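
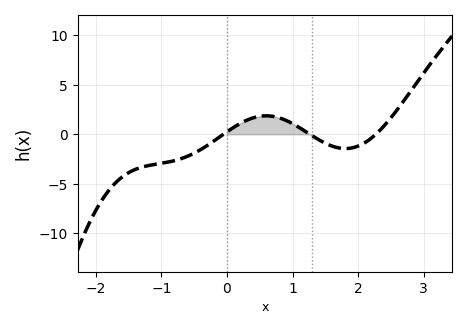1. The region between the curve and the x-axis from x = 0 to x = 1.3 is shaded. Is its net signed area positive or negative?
positive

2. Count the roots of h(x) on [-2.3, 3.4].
3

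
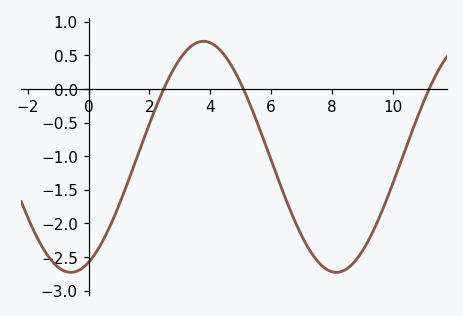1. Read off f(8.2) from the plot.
-2.75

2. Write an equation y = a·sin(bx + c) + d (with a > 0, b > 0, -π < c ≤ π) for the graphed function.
y = 1.72sin(0.72x - 1.2) - 1.01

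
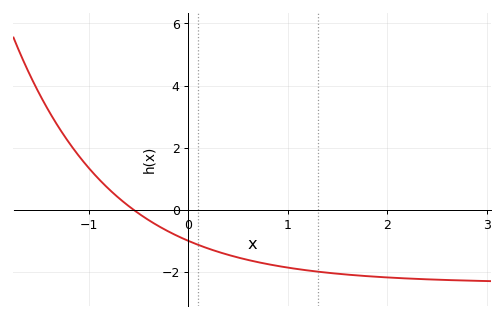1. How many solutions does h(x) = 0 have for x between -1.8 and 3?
1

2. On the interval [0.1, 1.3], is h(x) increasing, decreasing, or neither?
decreasing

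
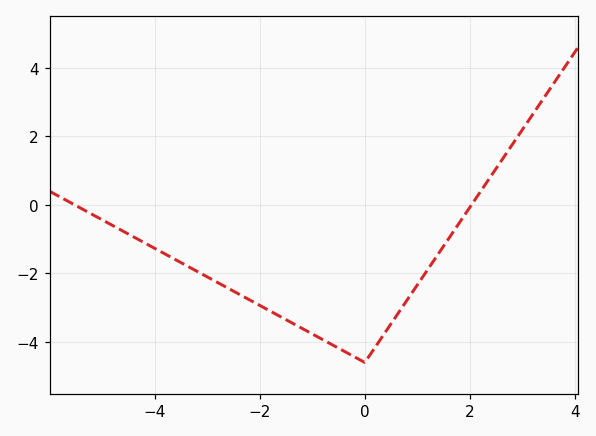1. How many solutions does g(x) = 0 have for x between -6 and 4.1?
2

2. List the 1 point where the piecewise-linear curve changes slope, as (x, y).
(0, -4.6)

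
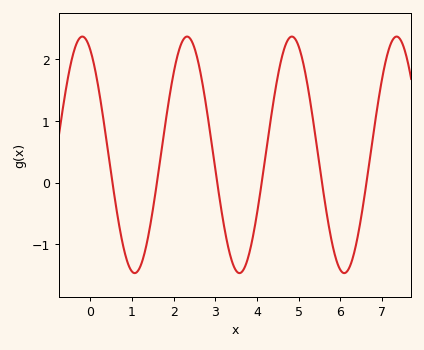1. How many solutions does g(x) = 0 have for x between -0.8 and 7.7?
6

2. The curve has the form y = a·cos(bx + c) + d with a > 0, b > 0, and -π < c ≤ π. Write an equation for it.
y = 1.92cos(2.5x + 0.48) + 0.45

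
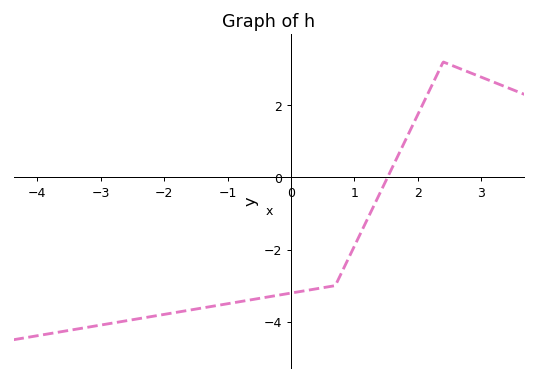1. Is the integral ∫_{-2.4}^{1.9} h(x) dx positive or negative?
negative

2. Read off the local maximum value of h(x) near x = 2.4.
3.2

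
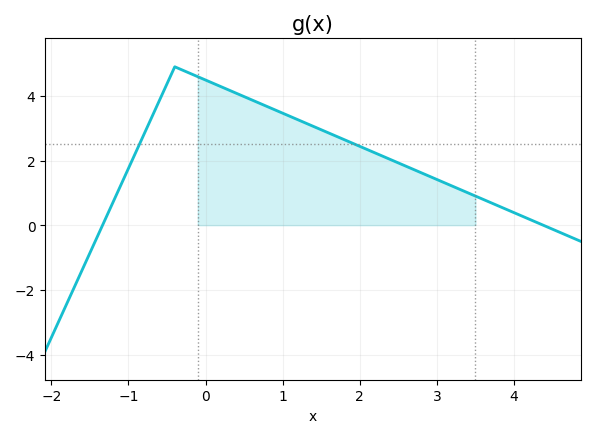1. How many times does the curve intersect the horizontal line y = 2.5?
2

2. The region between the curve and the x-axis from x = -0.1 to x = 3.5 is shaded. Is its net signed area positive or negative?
positive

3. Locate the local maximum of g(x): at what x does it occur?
-0.399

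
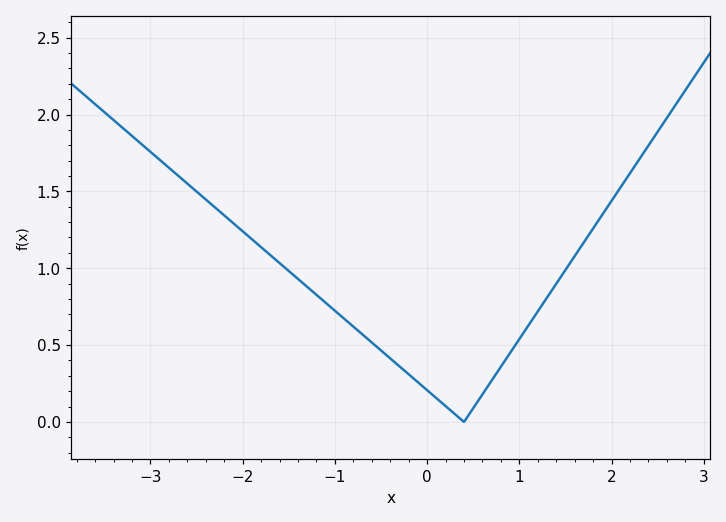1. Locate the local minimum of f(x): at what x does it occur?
0.399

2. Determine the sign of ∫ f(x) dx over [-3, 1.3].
positive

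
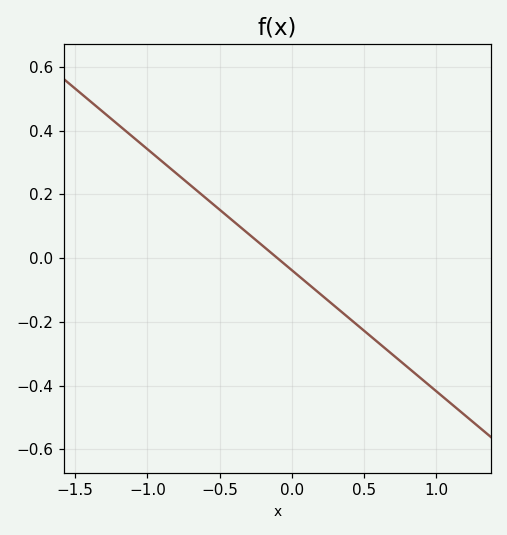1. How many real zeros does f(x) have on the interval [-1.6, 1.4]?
1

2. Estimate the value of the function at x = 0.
-0.04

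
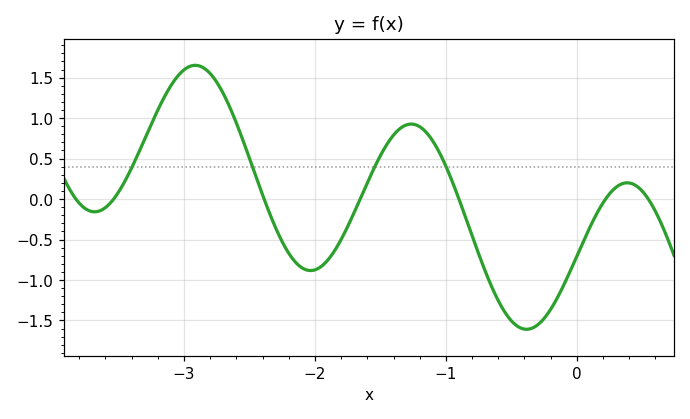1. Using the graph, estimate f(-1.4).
0.8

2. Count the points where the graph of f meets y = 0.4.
4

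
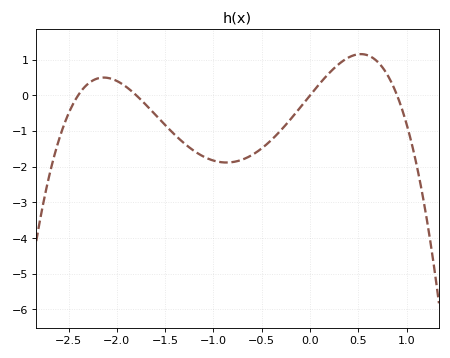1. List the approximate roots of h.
-2.4, -1.8, 0, 0.9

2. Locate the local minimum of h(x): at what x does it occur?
-0.9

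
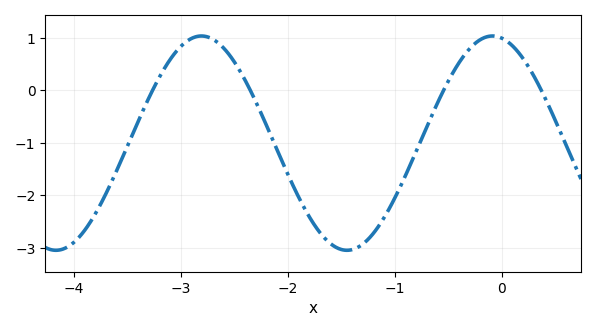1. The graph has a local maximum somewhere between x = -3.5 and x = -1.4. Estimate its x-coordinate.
-2.81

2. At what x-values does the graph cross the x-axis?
-3.26, -2.35, -0.542, 0.369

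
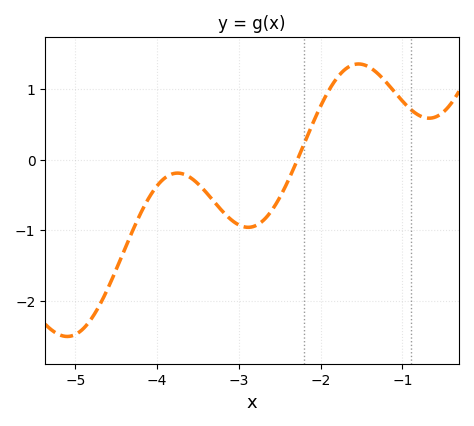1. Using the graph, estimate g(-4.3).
-1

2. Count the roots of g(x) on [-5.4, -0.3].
1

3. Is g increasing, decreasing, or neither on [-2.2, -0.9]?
neither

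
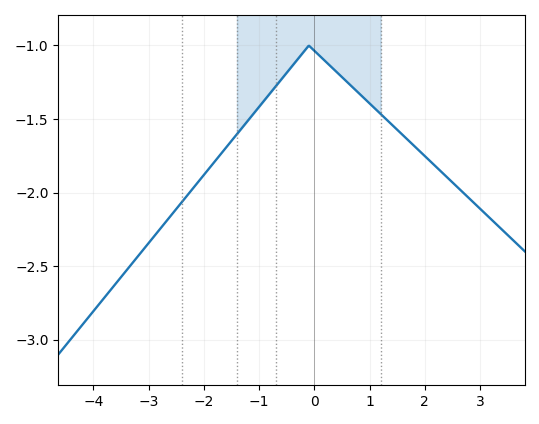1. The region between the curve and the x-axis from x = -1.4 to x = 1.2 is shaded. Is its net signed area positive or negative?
negative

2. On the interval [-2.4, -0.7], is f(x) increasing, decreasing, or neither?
increasing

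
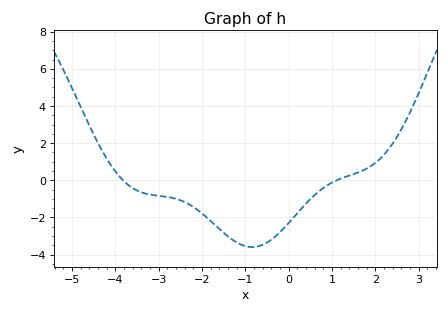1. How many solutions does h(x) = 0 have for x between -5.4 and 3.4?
2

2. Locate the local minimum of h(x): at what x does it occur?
-0.84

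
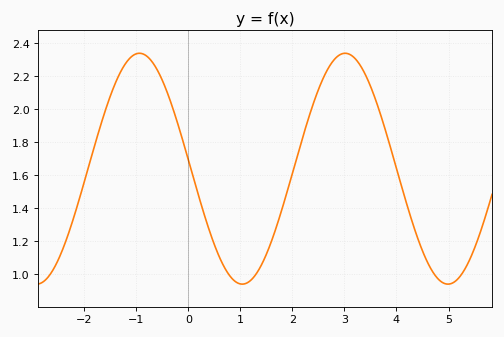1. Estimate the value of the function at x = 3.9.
1.75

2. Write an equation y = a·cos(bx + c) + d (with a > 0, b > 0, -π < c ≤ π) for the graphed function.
y = 0.7cos(1.59x + 1.49) + 1.64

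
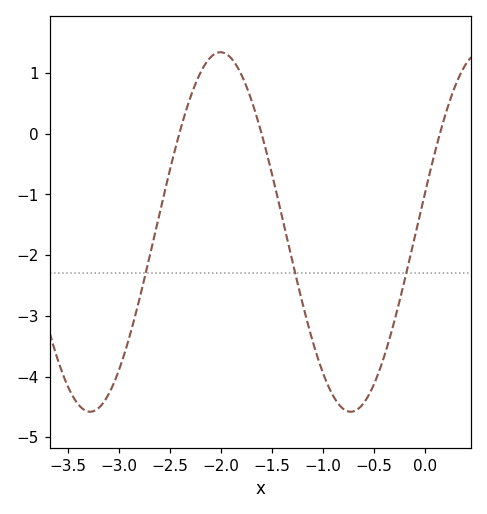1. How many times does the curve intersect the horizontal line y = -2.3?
3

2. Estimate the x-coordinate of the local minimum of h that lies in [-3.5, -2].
-3.3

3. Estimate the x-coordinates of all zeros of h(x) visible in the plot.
-2.4, -1.6, 0.1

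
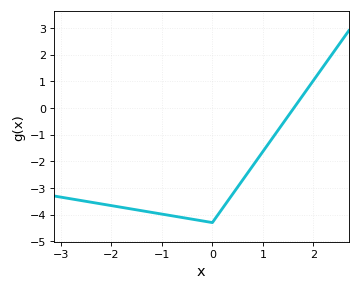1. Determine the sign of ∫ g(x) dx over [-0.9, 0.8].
negative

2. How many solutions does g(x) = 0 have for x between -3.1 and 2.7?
1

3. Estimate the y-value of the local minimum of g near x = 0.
-4.3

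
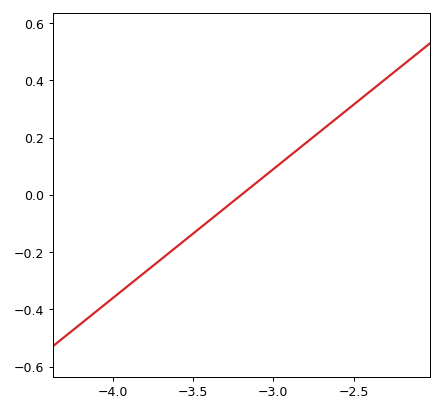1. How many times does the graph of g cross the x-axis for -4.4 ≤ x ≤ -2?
1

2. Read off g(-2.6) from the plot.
0.27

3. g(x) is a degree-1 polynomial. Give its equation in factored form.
y = 0.45(x + 3.2)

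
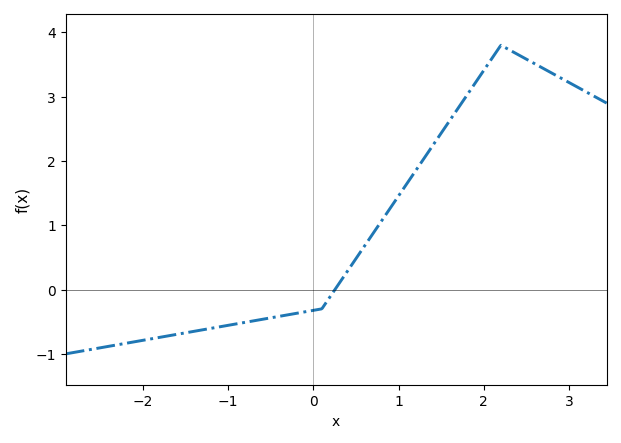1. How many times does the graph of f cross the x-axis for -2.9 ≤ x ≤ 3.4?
1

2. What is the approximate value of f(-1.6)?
-0.7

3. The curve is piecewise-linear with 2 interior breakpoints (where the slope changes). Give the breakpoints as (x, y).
(0.1, -0.3); (2.2, 3.8)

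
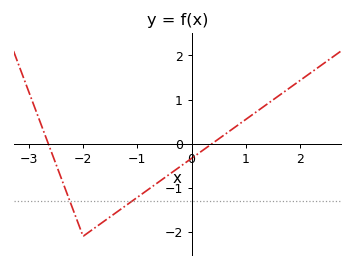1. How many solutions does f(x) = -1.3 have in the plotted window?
2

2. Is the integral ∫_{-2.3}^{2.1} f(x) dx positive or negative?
negative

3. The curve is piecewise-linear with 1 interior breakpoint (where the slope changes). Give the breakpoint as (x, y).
(-2, -2.1)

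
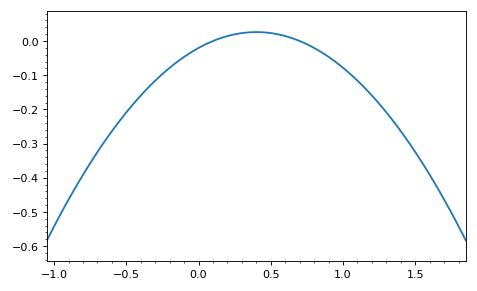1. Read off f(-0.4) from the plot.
-0.159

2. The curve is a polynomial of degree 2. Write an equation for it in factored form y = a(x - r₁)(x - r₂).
y = -0.29(x - 0.1)(x - 0.7)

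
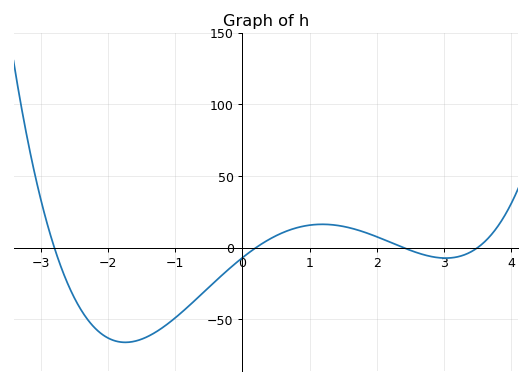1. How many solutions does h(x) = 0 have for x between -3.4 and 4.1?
4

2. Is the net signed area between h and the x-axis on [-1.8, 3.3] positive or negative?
negative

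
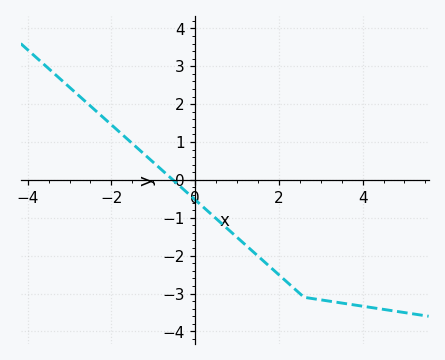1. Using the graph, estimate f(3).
-3.17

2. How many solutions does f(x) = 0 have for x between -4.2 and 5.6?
1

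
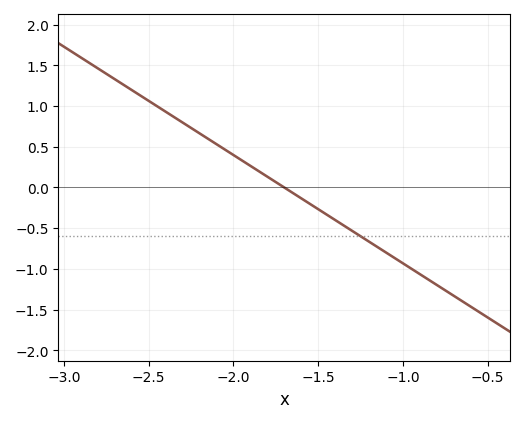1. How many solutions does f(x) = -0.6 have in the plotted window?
1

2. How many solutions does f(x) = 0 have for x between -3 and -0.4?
1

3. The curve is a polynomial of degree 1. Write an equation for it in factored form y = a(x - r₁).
y = -1.33(x + 1.7)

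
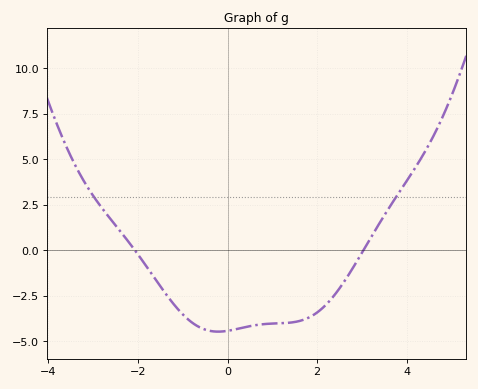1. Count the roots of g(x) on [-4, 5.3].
2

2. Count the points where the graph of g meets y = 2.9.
2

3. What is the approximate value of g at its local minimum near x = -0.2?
-4.48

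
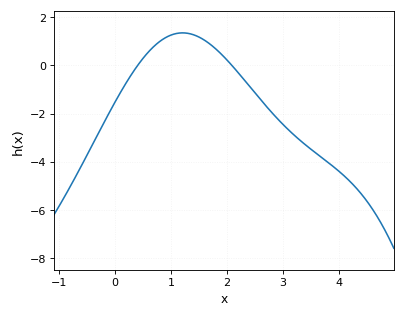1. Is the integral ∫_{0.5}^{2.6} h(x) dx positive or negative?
positive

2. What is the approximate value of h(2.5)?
-1.2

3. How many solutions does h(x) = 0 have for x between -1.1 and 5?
2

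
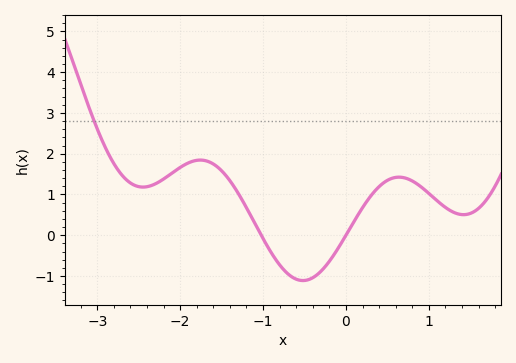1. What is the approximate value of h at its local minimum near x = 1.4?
0.5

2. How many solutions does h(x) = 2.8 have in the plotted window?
1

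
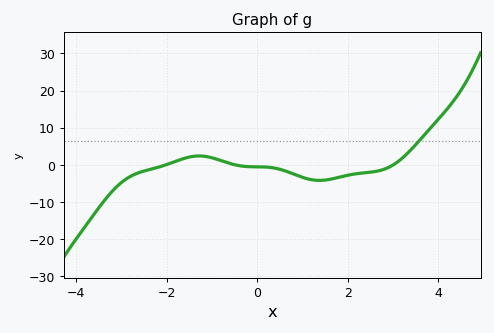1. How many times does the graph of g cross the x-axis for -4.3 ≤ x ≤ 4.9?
3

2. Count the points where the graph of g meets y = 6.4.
1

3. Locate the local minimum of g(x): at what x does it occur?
1.4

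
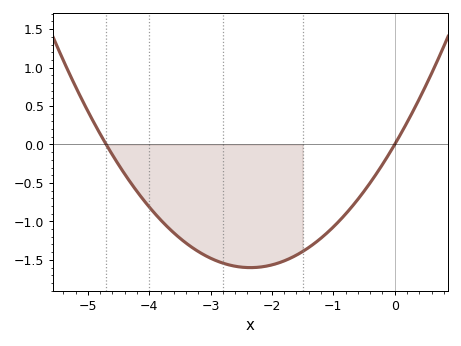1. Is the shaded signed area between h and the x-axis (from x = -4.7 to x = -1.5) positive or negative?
negative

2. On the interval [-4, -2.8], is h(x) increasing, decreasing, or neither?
decreasing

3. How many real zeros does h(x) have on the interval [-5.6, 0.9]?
2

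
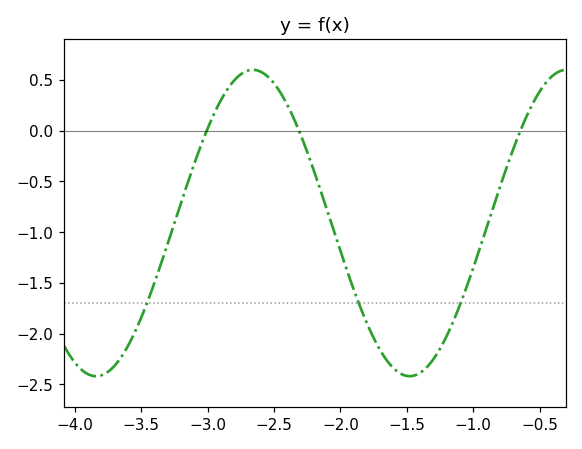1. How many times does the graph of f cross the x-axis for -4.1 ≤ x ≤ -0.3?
3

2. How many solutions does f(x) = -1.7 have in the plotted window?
3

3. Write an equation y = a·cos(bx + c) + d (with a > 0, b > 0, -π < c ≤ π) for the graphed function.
y = 1.51cos(2.66x + 0.79) - 0.91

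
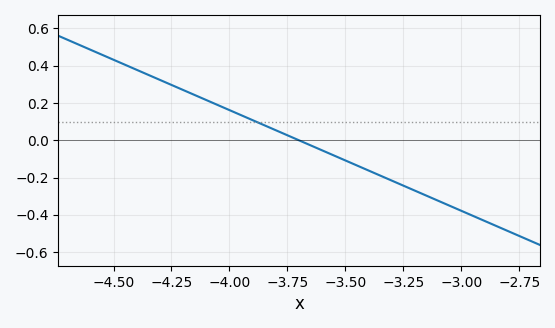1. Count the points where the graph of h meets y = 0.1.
1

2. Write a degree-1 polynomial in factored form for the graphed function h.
y = -0.54(x + 3.7)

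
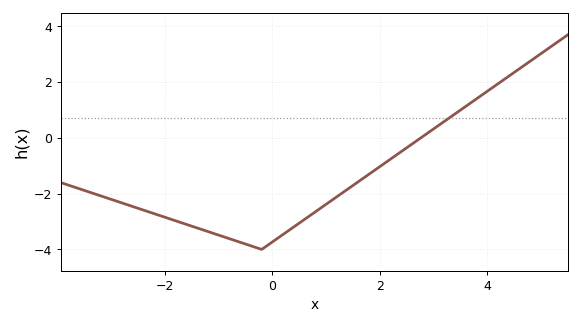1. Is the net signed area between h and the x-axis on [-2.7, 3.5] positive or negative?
negative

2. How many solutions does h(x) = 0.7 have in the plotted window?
1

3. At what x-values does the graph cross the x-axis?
2.8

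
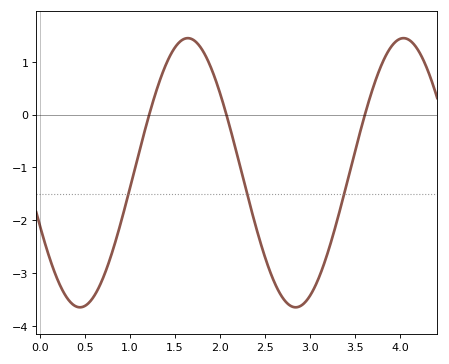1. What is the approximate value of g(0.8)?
-2.61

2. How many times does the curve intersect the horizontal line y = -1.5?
3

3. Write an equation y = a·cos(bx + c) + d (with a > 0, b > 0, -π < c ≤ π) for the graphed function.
y = 2.55cos(2.62x + 1.98) - 1.1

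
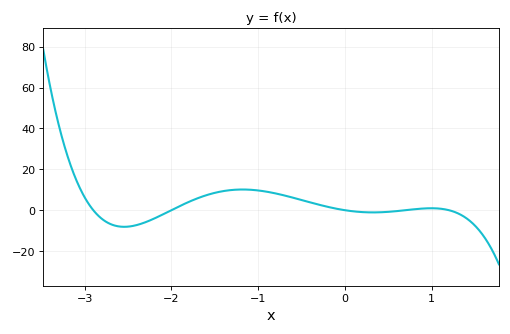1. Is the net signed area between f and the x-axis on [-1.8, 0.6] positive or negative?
positive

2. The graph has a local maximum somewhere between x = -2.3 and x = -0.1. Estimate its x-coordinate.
-1.18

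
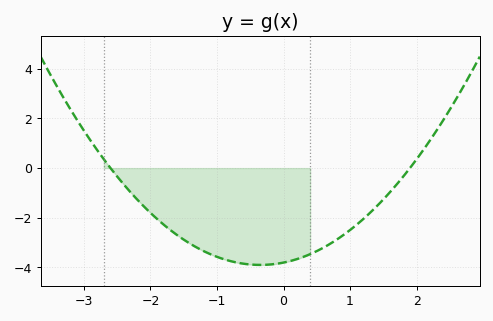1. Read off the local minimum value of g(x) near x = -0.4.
-3.8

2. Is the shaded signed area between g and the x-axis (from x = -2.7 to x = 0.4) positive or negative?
negative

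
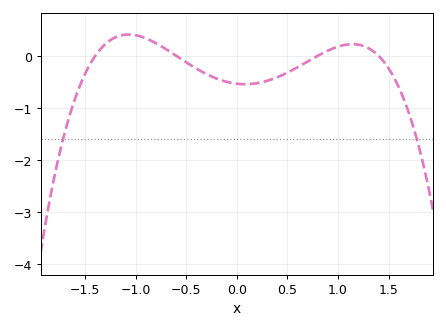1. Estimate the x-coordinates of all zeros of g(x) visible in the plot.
-1.4, -0.6, 0.8, 1.4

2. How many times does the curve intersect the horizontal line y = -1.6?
2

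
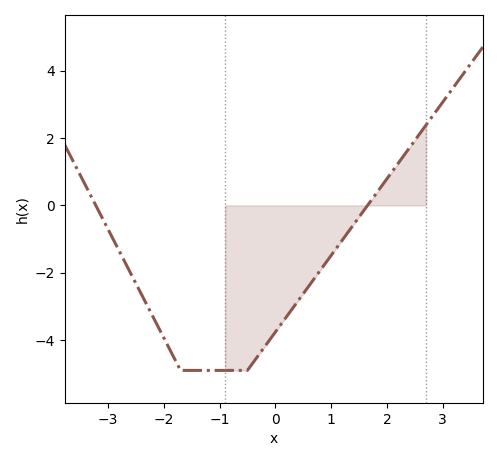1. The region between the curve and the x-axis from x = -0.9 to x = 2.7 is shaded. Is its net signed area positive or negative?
negative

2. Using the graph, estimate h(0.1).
-3.6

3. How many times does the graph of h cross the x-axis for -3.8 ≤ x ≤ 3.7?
2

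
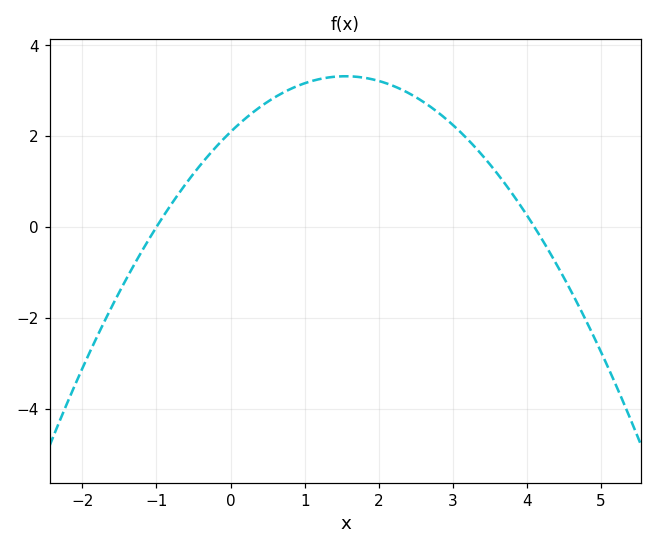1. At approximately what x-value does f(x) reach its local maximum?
1.6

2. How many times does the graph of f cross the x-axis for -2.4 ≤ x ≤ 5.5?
2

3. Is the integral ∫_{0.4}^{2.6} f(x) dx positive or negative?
positive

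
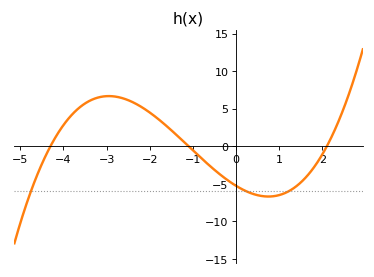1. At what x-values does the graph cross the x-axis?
-4.3, -1.1, 2.1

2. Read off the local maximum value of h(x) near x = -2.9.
6.68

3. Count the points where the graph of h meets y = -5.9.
3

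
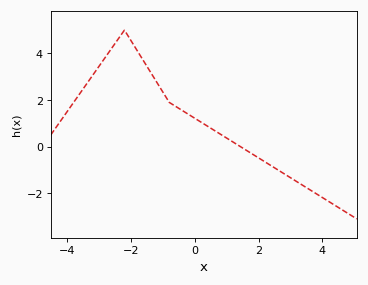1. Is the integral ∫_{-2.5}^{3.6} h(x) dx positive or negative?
positive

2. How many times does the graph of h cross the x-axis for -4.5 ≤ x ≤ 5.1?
1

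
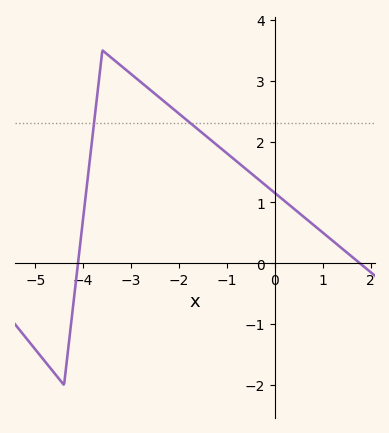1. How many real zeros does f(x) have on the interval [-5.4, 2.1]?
2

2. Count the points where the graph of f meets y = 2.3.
2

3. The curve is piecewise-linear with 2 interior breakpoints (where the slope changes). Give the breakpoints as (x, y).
(-4.4, -2); (-3.6, 3.5)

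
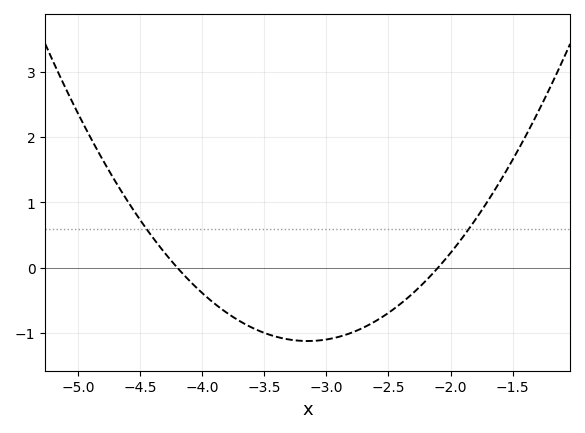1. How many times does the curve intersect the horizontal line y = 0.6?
2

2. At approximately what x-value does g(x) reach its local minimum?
-3.1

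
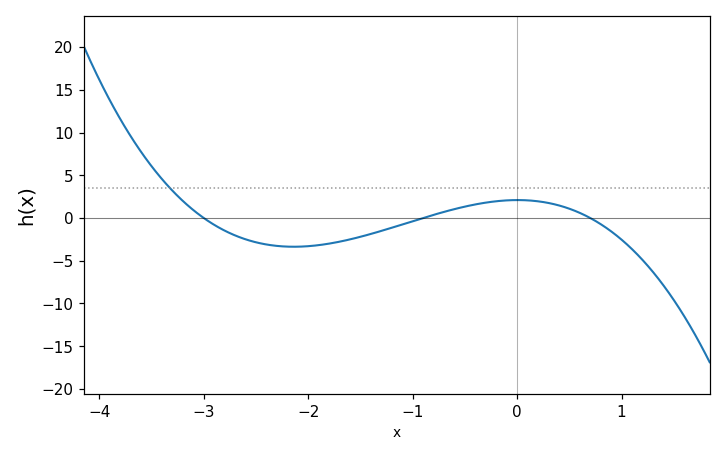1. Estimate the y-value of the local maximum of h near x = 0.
2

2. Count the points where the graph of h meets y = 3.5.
1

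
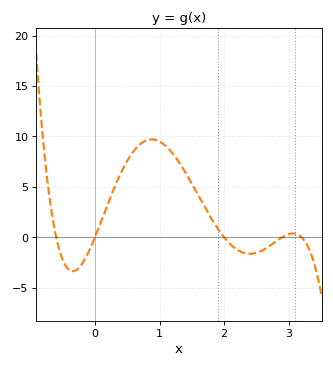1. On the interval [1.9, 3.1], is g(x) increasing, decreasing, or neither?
neither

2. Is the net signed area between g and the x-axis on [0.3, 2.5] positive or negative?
positive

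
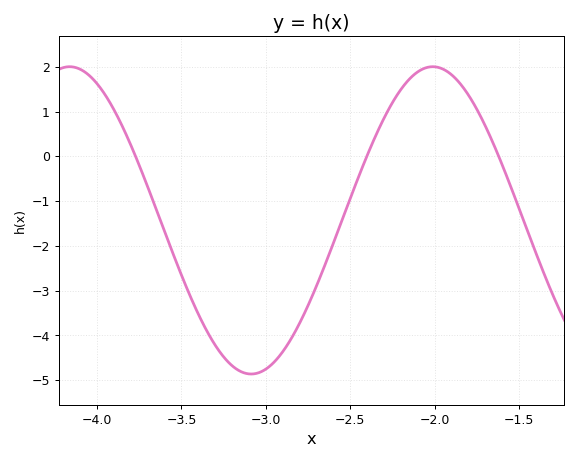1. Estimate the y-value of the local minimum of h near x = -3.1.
-4.86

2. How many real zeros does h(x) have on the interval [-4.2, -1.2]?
3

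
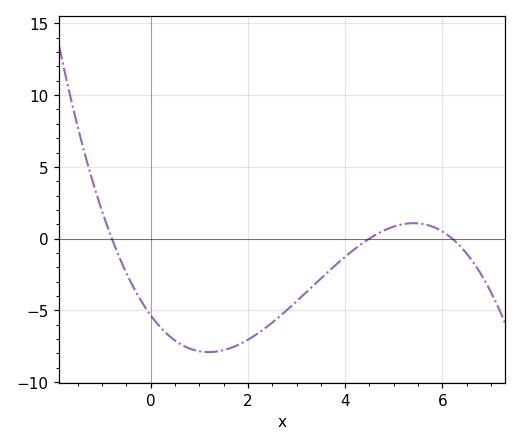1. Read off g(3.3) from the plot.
-3.42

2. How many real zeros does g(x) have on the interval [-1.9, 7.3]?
3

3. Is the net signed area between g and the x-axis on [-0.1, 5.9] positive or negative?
negative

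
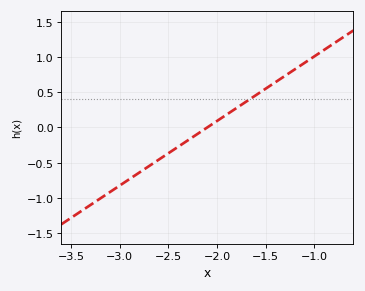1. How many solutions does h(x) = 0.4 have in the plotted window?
1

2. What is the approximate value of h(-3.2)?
-1.01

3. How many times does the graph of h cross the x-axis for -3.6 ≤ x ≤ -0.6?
1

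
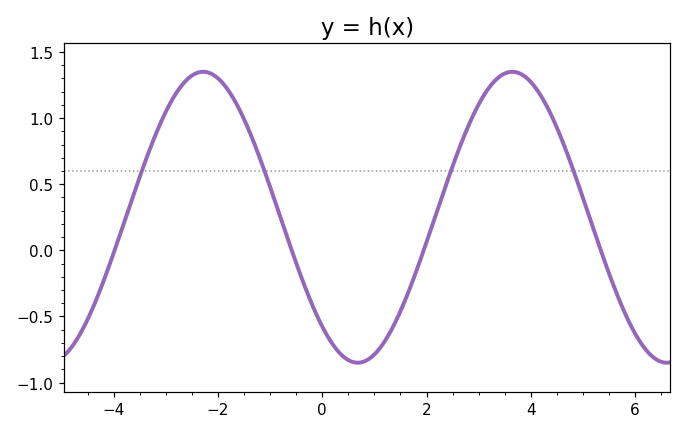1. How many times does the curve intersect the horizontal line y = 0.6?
4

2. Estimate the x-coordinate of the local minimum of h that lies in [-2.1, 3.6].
0.678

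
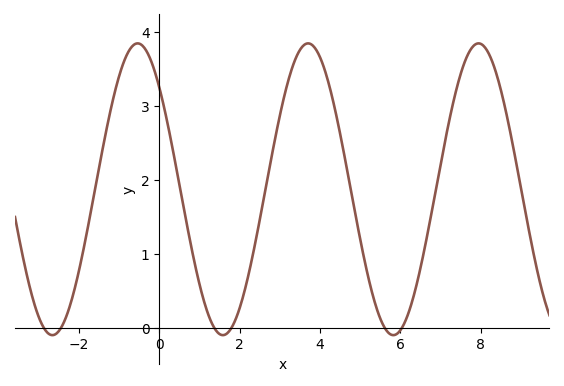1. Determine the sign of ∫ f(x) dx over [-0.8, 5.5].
positive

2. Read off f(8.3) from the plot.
3.6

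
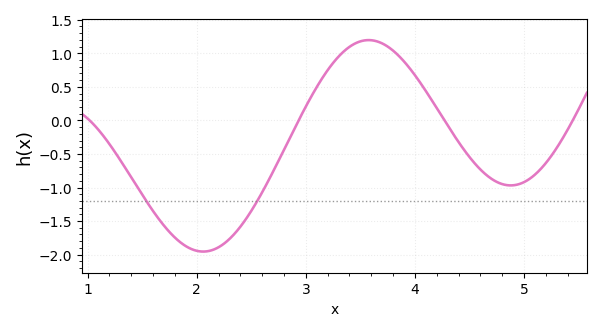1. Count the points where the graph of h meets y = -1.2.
2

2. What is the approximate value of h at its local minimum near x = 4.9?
-0.95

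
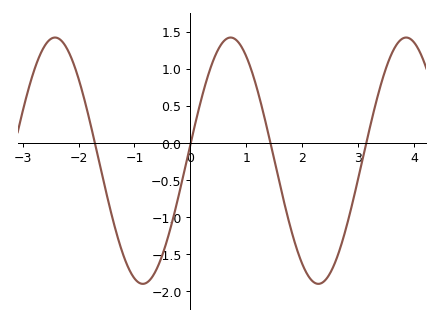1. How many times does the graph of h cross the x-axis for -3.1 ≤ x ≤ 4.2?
4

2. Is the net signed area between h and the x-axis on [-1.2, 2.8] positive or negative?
negative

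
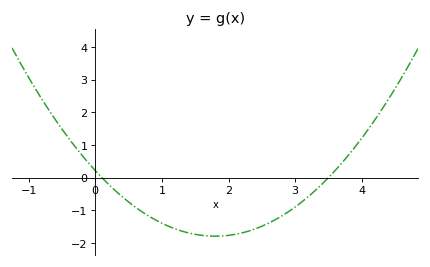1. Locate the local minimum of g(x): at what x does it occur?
1.8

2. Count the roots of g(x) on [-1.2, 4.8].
2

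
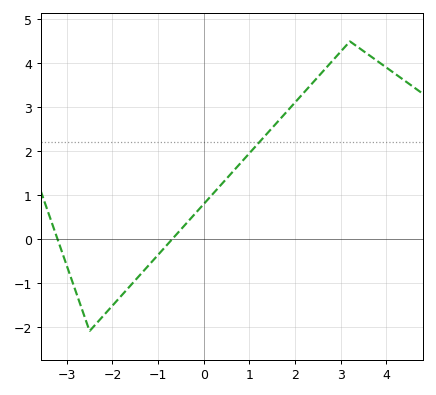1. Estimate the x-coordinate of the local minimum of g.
-2.4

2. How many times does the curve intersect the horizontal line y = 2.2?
1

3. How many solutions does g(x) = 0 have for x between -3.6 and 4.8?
2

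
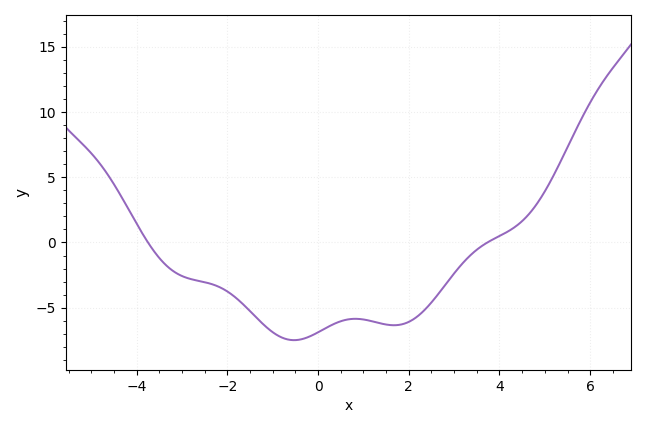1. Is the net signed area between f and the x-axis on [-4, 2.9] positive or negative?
negative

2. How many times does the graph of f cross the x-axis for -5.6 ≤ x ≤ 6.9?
2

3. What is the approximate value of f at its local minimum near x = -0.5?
-7.5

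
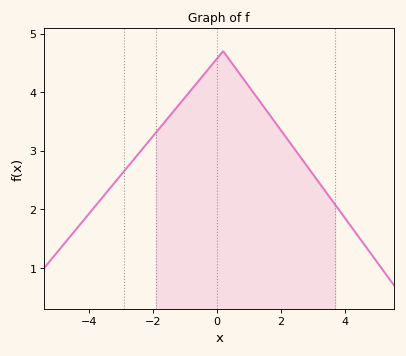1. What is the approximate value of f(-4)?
1.92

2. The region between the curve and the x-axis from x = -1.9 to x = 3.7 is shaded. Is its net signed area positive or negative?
positive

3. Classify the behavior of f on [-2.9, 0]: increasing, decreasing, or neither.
increasing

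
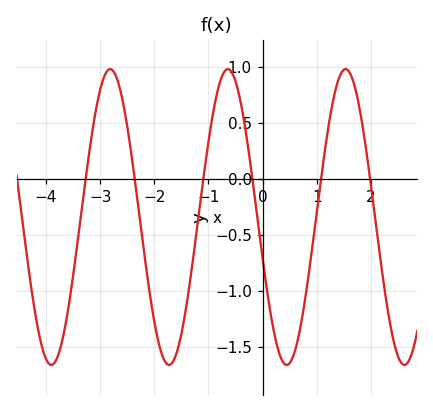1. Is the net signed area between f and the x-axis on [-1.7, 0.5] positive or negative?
negative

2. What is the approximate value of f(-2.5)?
0.45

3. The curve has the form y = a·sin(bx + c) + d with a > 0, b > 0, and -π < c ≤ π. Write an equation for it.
y = 1.32sin(2.9x - 2.9) - 0.34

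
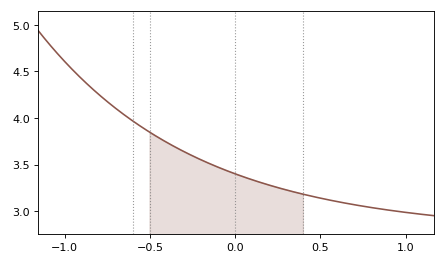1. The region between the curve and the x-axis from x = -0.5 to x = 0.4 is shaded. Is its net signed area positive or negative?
positive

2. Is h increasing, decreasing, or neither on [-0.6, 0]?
decreasing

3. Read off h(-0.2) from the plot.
3.55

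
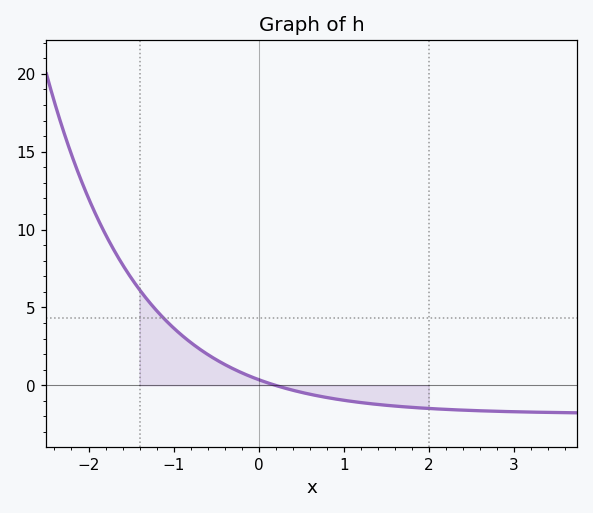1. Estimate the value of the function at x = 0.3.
0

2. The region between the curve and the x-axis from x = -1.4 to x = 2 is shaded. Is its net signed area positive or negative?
positive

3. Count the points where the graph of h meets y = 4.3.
1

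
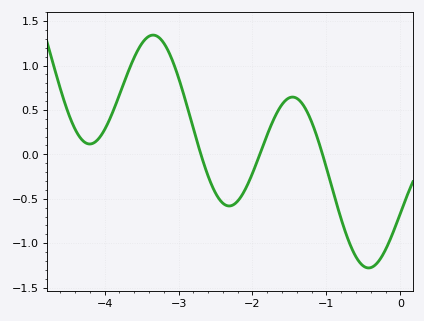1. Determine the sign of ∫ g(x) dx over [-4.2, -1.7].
positive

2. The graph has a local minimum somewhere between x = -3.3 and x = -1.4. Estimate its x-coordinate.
-2.32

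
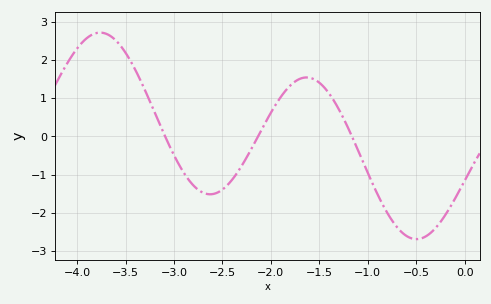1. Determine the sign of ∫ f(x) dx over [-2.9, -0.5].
negative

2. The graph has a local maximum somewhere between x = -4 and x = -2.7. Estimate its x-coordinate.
-3.8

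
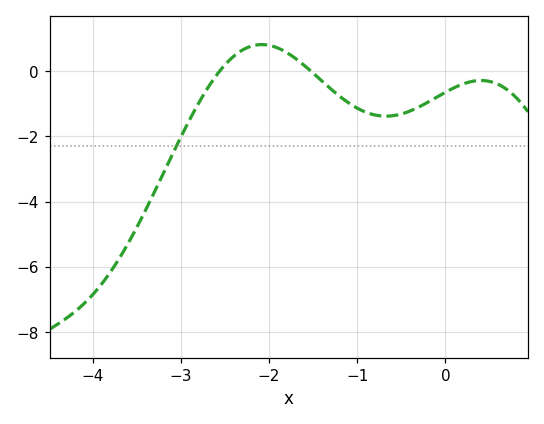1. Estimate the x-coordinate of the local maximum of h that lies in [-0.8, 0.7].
0.4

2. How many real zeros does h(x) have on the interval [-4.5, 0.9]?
2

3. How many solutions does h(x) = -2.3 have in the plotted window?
1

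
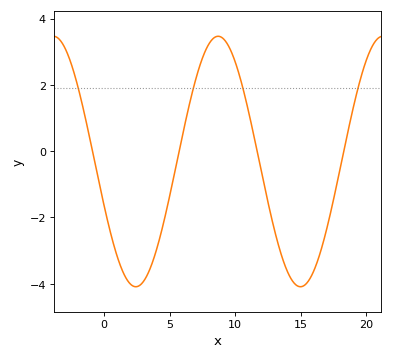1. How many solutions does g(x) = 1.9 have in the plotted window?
4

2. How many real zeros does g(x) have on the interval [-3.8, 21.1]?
4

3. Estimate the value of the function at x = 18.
-0.6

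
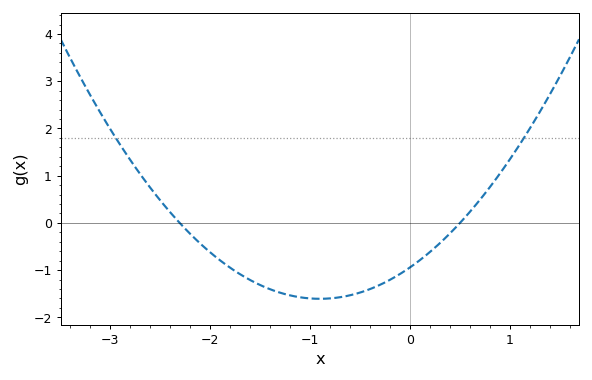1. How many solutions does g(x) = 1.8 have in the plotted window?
2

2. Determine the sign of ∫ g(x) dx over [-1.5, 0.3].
negative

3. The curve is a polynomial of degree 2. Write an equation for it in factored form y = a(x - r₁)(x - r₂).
y = 0.82(x + 2.3)(x - 0.5)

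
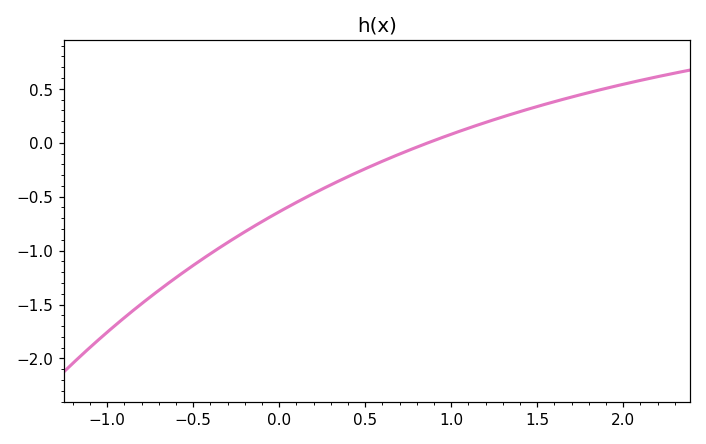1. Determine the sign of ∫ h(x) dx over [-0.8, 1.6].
negative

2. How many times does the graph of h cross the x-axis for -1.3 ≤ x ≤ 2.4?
1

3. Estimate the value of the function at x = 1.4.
0.3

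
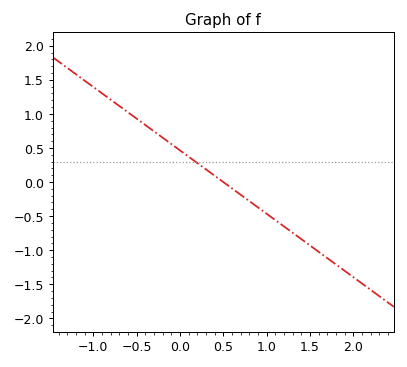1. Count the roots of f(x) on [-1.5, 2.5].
1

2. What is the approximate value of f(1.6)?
-1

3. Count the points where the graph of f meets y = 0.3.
1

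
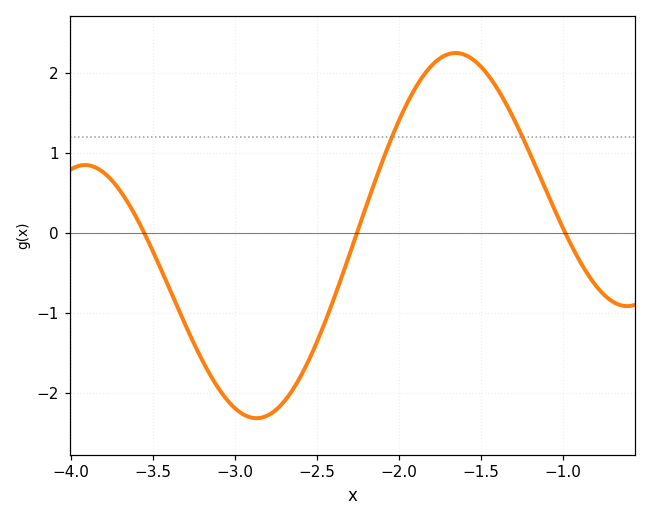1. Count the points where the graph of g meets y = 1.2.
2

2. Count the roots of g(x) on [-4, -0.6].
3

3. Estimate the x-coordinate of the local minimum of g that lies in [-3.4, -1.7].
-2.87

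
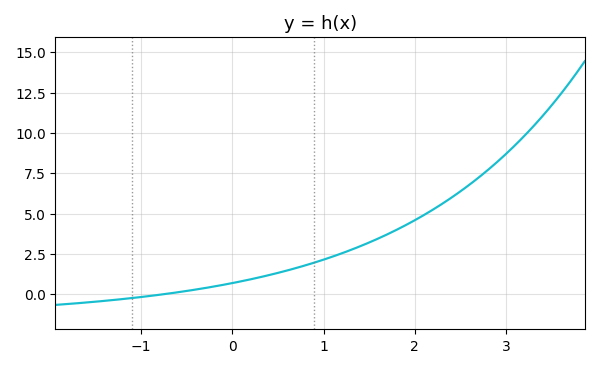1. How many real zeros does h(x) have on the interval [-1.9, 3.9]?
1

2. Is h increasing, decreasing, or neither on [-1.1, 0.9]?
increasing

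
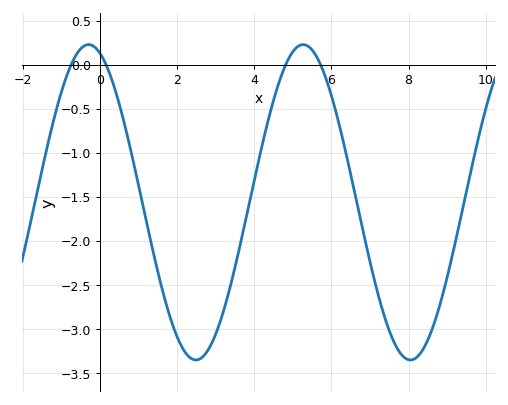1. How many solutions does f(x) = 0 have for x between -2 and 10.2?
4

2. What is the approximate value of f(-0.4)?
0.217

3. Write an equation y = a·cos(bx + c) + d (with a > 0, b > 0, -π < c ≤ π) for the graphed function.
y = 1.79cos(1.13x + 0.33) - 1.56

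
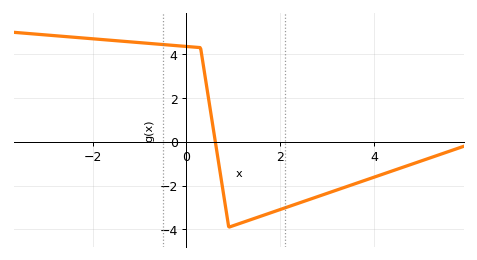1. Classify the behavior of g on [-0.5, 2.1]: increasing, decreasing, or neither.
neither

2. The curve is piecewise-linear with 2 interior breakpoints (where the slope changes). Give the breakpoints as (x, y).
(0.3, 4.3); (0.9, -3.9)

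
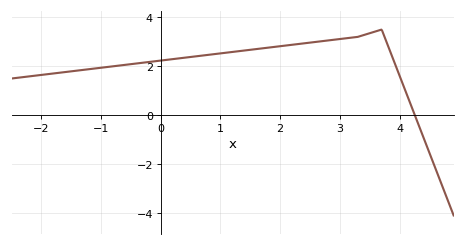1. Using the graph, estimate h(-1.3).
1.85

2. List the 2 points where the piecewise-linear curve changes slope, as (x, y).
(3.3, 3.2); (3.7, 3.5)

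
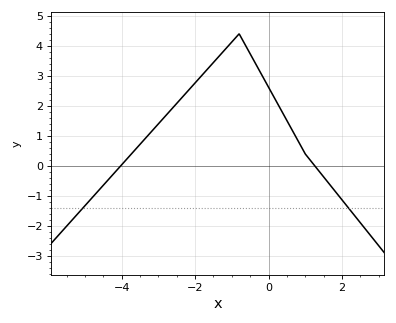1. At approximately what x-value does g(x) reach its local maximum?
-0.8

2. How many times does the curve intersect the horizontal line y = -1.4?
2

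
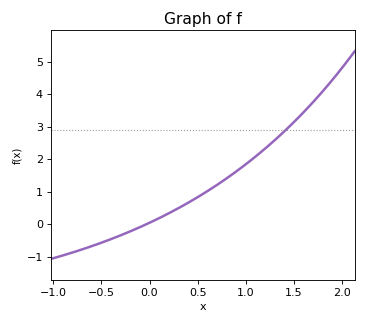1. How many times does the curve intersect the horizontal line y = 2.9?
1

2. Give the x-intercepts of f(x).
-0.029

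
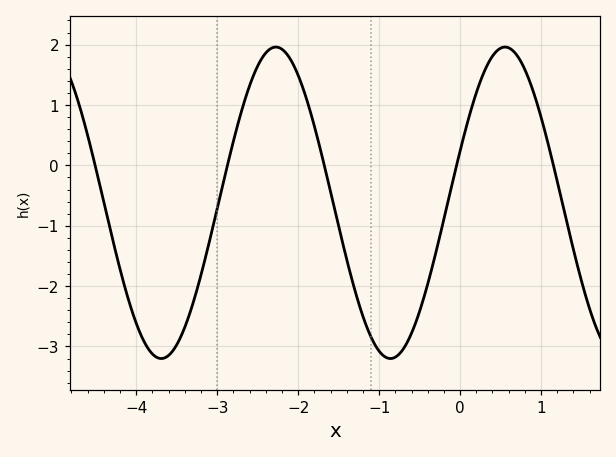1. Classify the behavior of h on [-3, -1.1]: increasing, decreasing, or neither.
neither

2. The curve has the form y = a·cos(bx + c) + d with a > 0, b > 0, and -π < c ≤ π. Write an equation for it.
y = 2.58cos(2.2x - 1.2) - 0.62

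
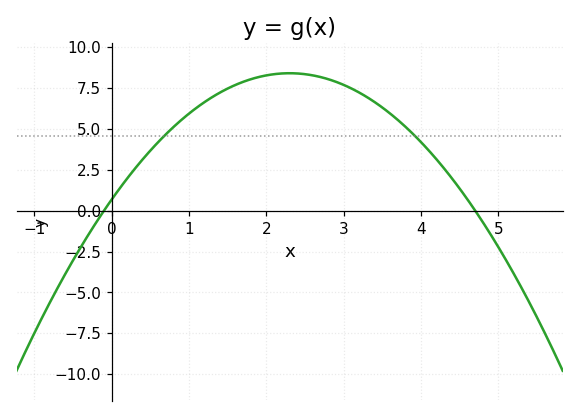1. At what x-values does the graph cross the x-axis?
-0.1, 4.7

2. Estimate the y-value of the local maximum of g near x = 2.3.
8.41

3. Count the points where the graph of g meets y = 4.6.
2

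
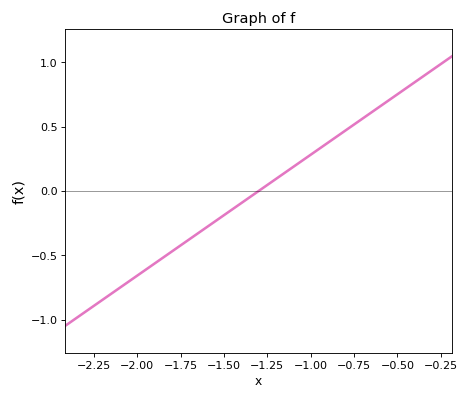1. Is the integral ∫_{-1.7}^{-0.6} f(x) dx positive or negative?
positive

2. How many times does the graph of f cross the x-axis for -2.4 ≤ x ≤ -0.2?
1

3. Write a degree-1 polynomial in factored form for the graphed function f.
y = 0.94(x + 1.3)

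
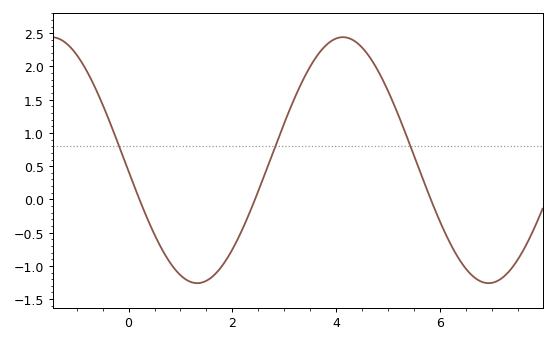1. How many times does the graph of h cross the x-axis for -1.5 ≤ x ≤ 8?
3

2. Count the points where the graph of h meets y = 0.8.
3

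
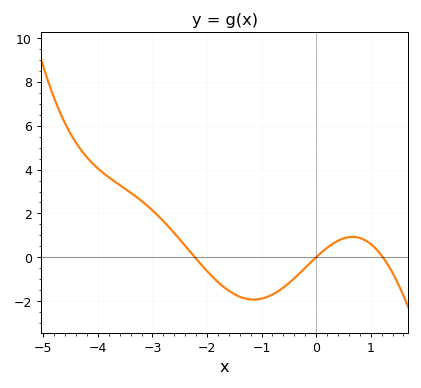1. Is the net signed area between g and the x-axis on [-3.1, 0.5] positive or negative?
negative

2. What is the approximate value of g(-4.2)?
4.56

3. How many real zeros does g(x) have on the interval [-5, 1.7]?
3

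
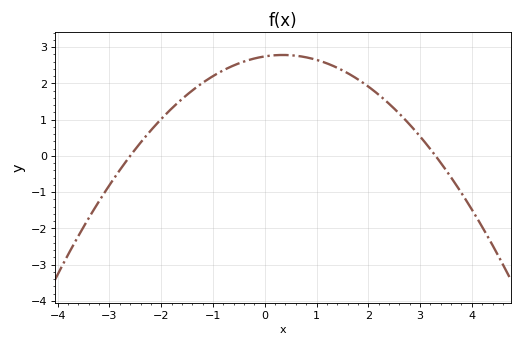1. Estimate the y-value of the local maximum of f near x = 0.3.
2.8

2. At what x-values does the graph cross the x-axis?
-2.6, 3.2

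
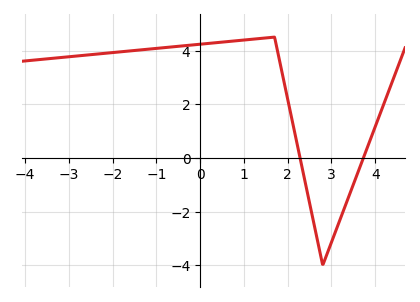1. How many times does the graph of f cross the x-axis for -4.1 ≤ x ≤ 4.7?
2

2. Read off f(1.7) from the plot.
4.5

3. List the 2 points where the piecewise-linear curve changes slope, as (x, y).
(1.7, 4.5); (2.8, -4)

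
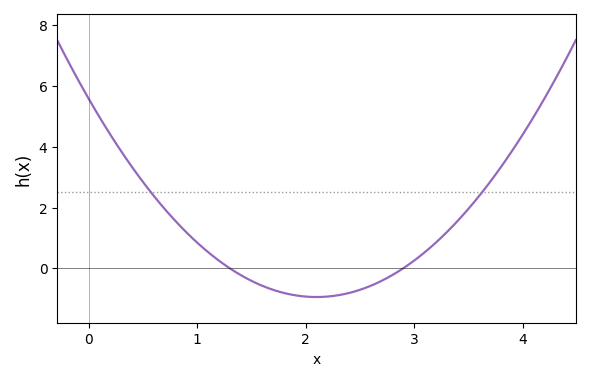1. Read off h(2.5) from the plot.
-0.71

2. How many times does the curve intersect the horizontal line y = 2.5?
2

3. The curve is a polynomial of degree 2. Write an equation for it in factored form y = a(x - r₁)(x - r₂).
y = 1.48(x - 1.3)(x - 2.9)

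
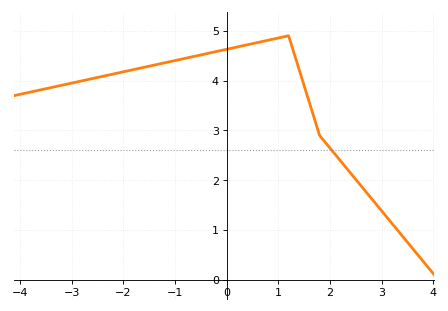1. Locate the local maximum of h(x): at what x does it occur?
1.2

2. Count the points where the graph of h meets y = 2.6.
1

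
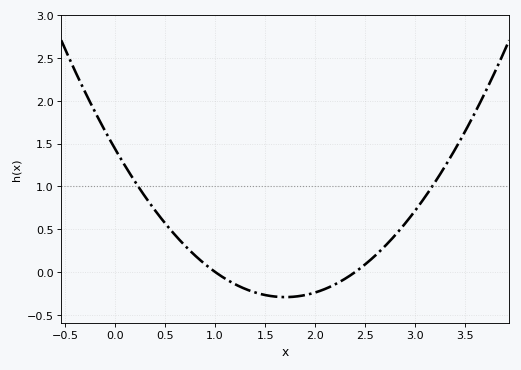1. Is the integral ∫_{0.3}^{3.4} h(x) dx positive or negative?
positive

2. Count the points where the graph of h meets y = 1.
2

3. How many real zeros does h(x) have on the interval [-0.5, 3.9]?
2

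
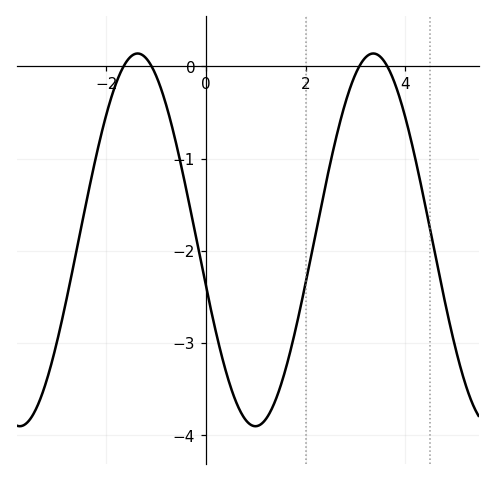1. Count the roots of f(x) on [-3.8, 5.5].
4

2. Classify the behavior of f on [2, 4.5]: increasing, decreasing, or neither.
neither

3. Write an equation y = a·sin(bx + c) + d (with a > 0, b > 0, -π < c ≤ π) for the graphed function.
y = 2.02sin(1.3x - 2.9) - 1.88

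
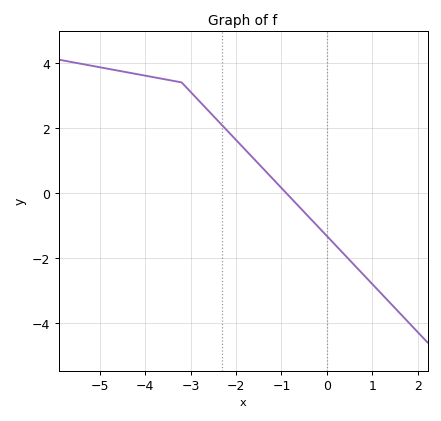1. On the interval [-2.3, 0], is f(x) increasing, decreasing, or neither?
decreasing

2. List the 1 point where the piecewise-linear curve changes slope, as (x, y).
(-3.2, 3.4)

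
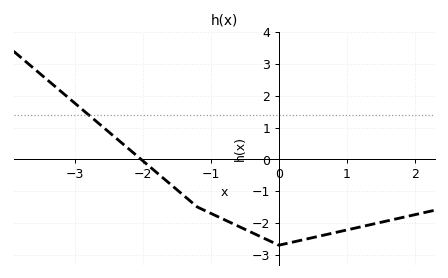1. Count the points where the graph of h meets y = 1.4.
1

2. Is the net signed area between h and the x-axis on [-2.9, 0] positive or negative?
negative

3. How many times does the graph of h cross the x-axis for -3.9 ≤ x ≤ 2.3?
1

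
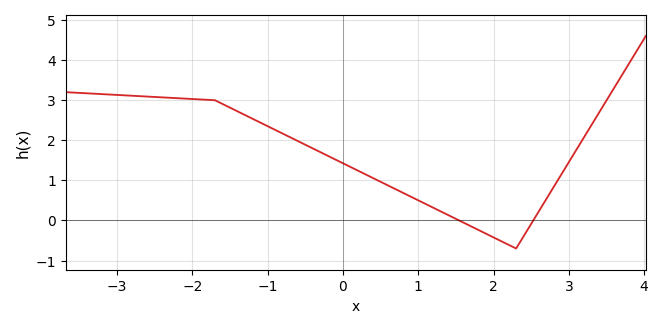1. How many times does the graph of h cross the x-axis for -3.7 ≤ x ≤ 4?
2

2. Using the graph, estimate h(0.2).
1.2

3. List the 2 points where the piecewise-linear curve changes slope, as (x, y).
(-1.7, 3); (2.3, -0.7)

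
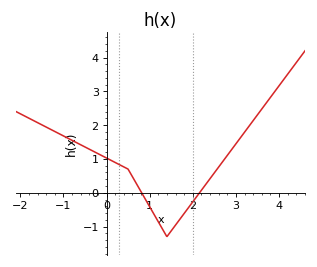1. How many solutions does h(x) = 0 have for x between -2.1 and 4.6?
2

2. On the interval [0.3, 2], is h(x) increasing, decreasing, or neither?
neither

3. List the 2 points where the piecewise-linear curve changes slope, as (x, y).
(0.5, 0.7); (1.4, -1.3)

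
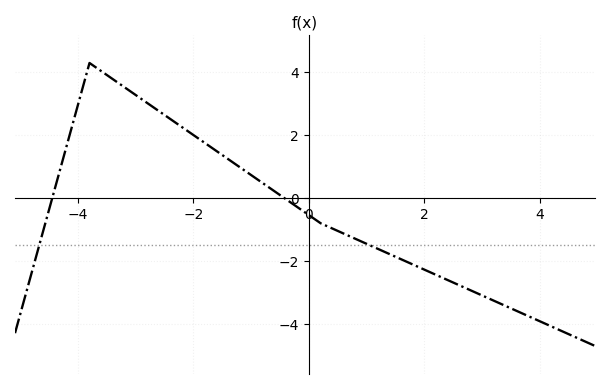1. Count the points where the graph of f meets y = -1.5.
2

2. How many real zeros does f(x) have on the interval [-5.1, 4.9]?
2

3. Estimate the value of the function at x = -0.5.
0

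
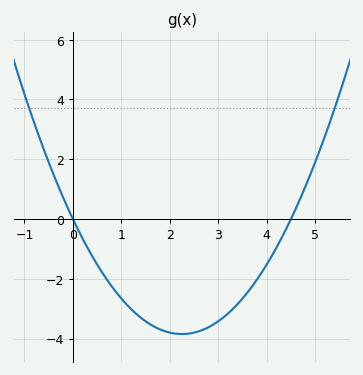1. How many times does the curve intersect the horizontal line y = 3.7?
2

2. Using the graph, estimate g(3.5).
-2.6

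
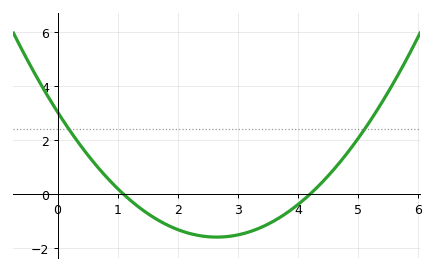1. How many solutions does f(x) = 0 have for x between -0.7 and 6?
2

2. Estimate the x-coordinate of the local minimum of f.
2.7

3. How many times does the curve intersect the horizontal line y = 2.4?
2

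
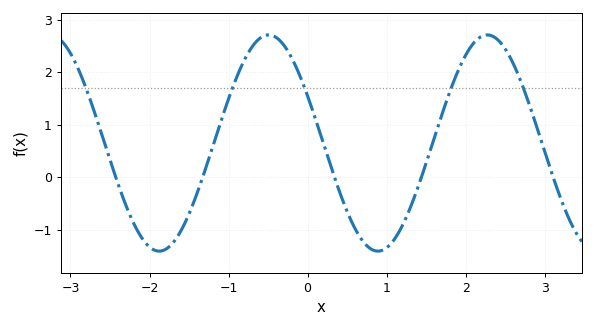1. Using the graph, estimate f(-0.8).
2.23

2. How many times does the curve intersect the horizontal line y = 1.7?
5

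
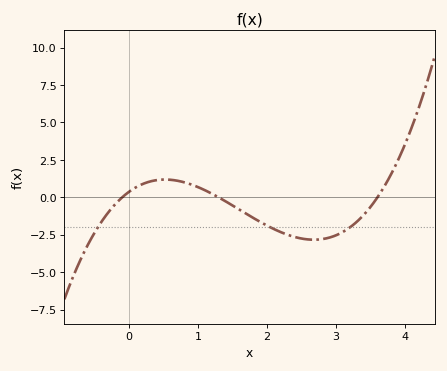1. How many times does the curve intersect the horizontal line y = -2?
3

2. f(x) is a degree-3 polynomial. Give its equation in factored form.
y = 0.8(x + 0.1)(x - 1.3)(x - 3.6)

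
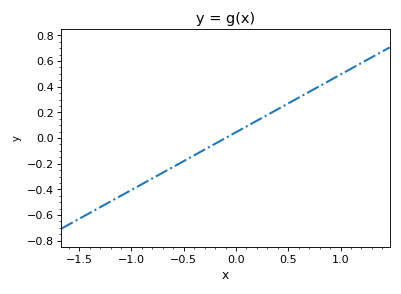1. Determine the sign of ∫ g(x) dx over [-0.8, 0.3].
negative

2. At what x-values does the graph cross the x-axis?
-0.1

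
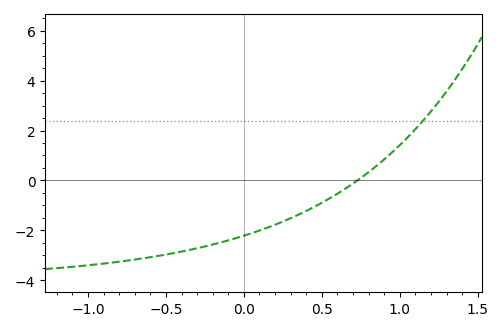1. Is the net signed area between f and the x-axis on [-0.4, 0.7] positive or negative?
negative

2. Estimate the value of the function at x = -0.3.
-2.72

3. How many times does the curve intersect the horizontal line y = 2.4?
1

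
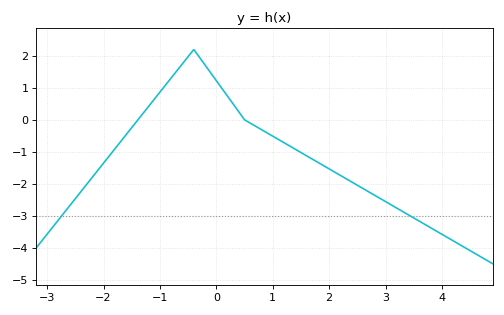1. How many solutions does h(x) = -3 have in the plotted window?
2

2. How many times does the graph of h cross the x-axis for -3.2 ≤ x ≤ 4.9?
2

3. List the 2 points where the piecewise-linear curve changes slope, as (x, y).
(-0.4, 2.2); (0.5, 0)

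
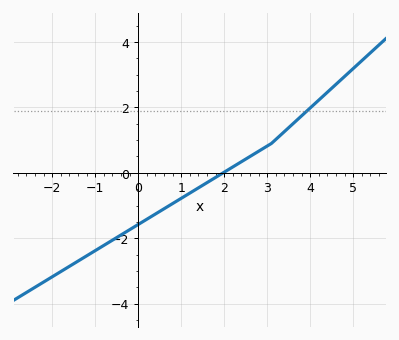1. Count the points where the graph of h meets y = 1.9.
1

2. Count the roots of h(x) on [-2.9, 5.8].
1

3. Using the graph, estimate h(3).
0.82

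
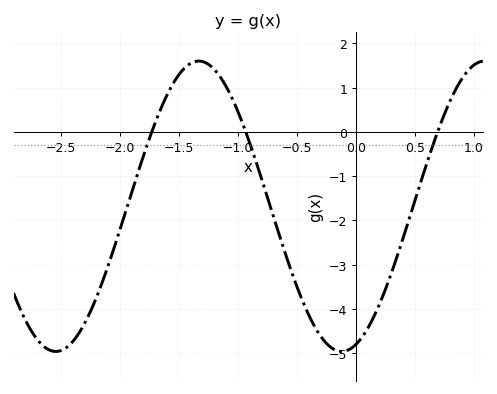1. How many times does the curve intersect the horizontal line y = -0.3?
3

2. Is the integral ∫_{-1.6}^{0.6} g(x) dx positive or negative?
negative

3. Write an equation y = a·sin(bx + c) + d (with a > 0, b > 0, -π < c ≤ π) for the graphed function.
y = 3.28sin(2.6x - 1.3) - 1.68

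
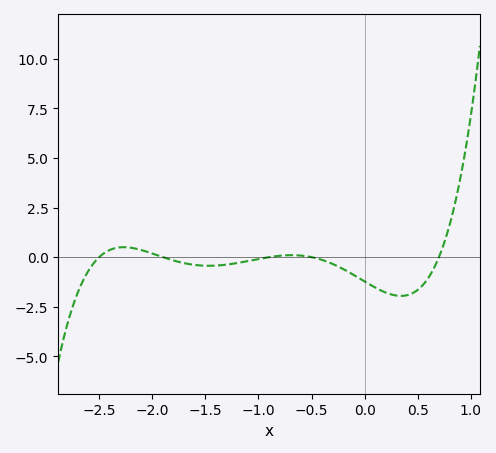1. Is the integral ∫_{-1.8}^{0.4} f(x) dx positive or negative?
negative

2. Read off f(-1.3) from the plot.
-0.4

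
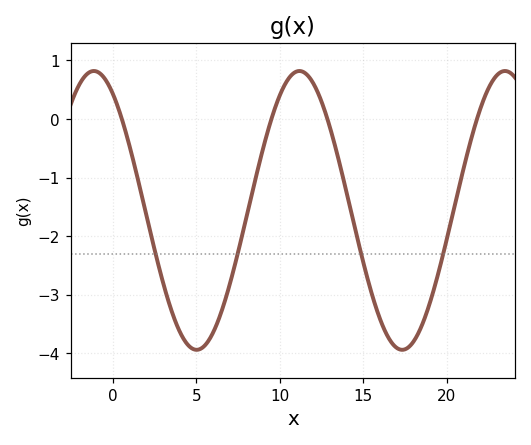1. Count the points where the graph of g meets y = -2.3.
4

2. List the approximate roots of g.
0.5, 9.5, 13, 22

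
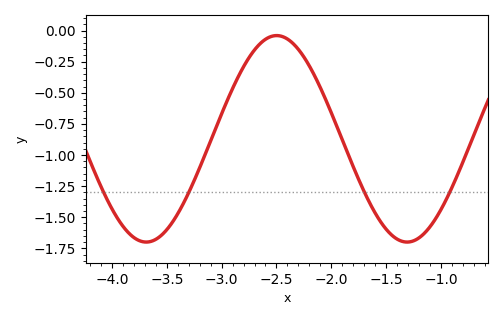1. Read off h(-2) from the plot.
-0.66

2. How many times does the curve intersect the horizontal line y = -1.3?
4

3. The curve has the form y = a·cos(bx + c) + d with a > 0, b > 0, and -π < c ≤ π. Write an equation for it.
y = 0.83cos(2.6x + 0.31) - 0.87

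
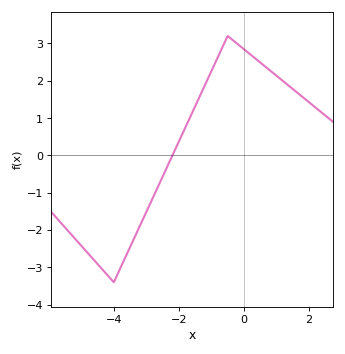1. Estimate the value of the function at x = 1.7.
1.64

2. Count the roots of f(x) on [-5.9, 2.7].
1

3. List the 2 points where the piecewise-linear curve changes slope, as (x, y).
(-4, -3.4); (-0.5, 3.2)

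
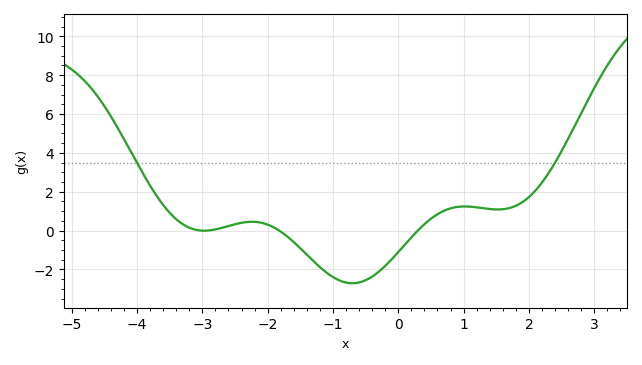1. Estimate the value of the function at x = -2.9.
0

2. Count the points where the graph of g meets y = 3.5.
2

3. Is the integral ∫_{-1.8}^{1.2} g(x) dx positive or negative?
negative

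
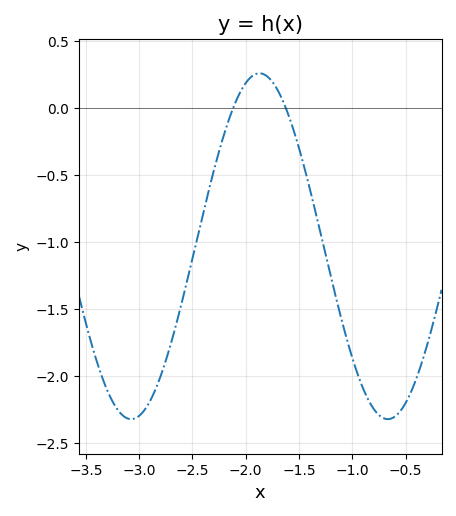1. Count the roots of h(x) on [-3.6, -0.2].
2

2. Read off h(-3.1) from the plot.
-2.3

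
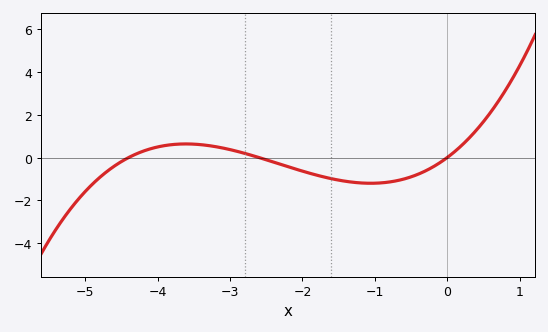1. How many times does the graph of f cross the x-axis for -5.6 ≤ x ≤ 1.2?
3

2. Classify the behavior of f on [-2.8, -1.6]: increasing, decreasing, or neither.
decreasing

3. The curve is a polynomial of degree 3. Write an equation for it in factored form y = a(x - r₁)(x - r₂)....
y = 0.22(x + 4.4)(x + 2.6)(x - 0)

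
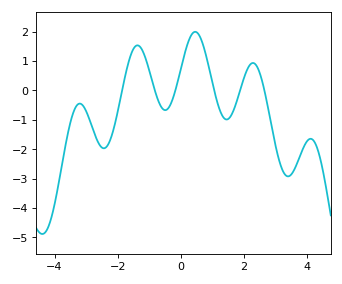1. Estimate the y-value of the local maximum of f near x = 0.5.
1.99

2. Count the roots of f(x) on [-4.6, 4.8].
6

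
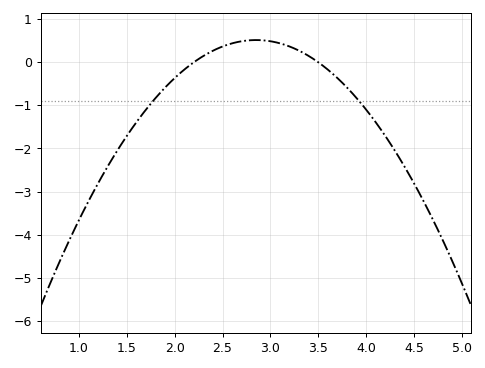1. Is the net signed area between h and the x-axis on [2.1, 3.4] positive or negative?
positive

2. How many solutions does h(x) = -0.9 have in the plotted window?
2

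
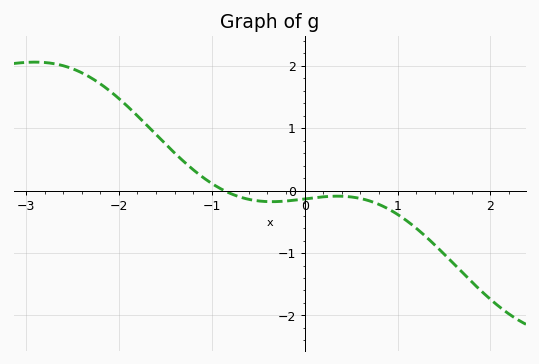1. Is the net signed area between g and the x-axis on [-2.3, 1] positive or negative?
positive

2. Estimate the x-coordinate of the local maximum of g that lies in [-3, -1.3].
-2.9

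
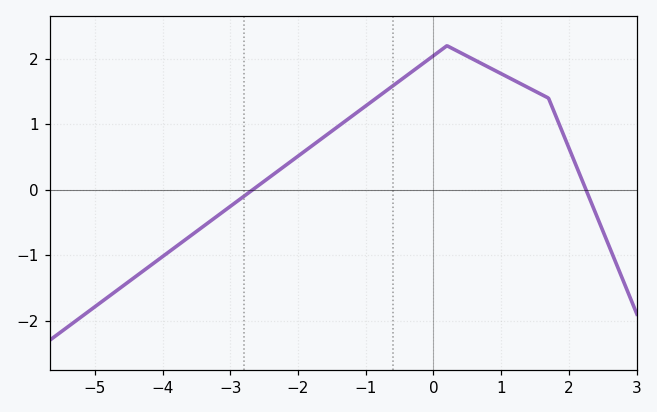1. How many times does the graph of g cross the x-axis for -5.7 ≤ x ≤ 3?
2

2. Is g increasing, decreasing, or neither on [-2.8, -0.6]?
increasing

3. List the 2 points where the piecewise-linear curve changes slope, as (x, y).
(0.2, 2.2); (1.7, 1.4)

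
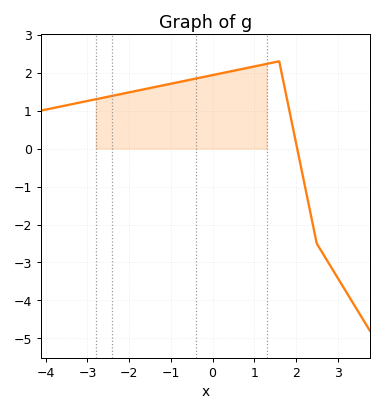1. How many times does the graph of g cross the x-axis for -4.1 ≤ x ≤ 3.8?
1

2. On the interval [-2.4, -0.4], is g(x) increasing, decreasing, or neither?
increasing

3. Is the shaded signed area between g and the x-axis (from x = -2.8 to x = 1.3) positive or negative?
positive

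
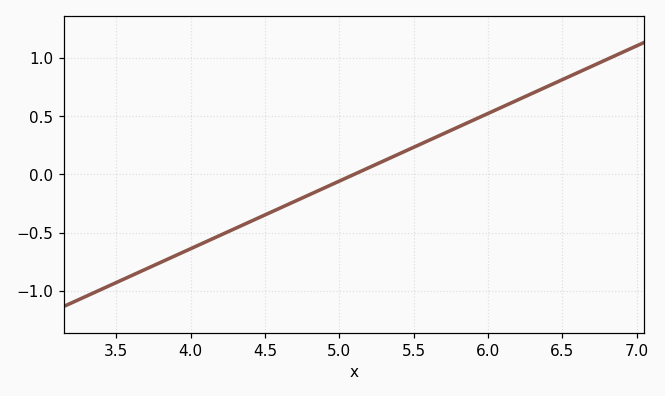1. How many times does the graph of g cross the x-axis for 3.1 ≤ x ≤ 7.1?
1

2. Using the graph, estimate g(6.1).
0.58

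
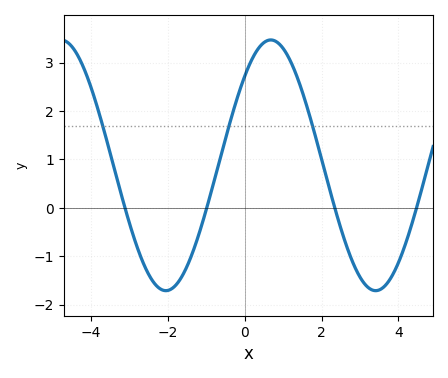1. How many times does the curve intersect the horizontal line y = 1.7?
3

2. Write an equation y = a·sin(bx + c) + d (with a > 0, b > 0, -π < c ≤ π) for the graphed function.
y = 2.59sin(1.1x + 0.79) + 0.88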